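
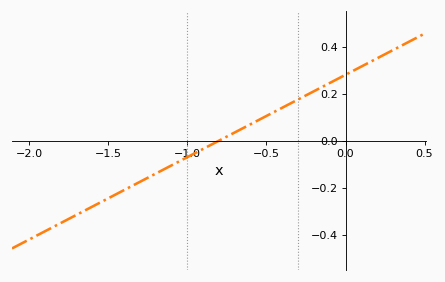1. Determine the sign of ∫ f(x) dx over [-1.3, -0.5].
negative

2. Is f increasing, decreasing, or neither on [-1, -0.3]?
increasing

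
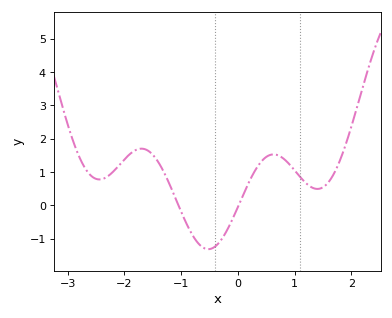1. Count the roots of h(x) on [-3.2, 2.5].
2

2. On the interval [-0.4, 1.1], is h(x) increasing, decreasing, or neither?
neither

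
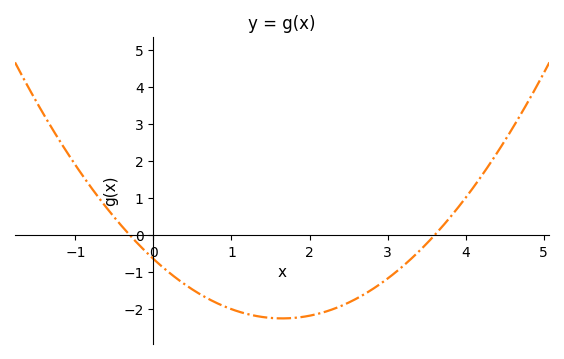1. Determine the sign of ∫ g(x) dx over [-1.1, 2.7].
negative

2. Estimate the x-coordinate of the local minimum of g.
1.65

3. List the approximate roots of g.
-0.3, 3.6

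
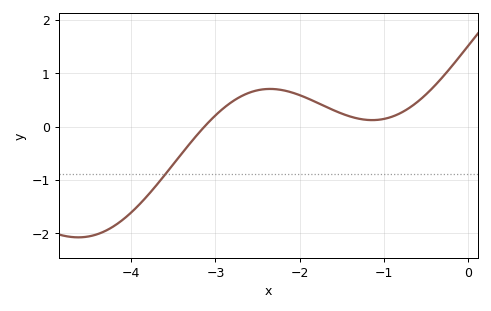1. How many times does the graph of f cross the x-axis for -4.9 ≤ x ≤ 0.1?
1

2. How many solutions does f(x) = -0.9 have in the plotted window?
1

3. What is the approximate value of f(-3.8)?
-1.3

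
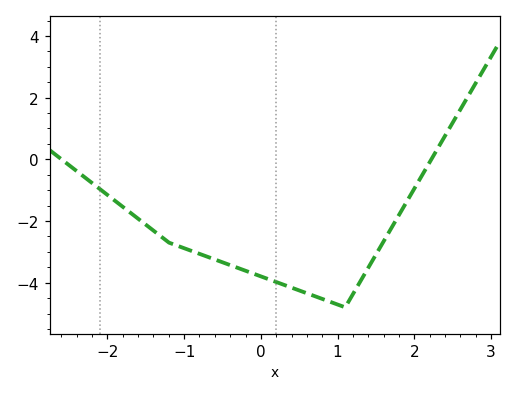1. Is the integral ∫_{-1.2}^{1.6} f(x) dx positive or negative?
negative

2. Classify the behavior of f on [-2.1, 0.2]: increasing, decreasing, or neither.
decreasing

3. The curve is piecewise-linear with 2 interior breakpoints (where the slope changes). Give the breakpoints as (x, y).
(-1.2, -2.7); (1.1, -4.8)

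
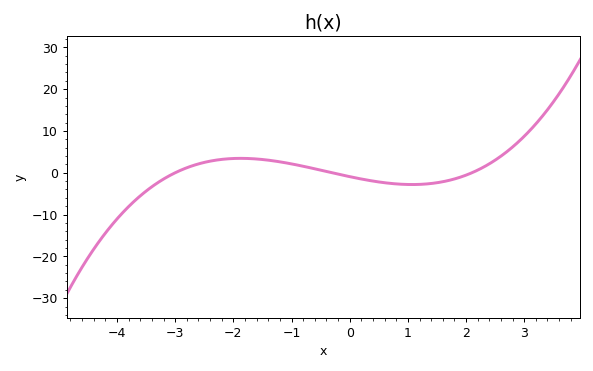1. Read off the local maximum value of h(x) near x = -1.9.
3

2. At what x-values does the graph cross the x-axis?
-3, -0.2, 2.2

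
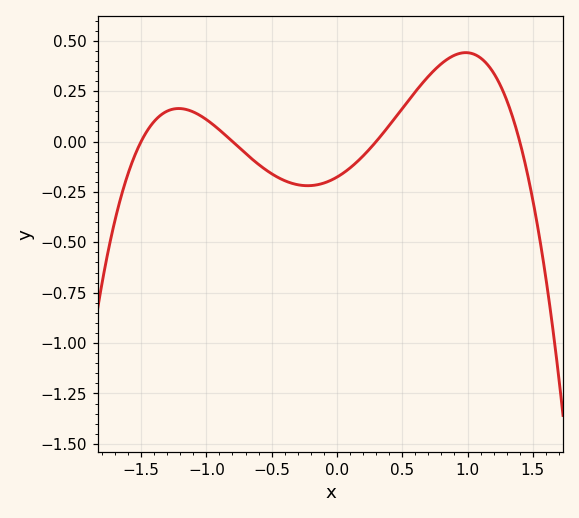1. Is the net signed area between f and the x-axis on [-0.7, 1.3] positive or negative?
positive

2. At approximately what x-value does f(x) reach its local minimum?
-0.2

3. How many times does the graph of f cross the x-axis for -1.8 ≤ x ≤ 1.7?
4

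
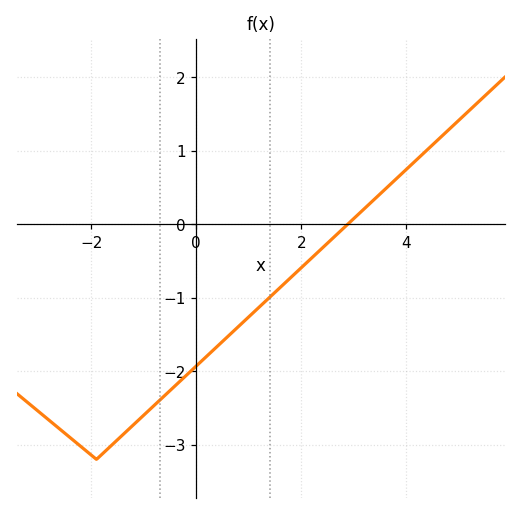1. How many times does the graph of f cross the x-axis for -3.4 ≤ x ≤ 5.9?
1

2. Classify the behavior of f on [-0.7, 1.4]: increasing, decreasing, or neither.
increasing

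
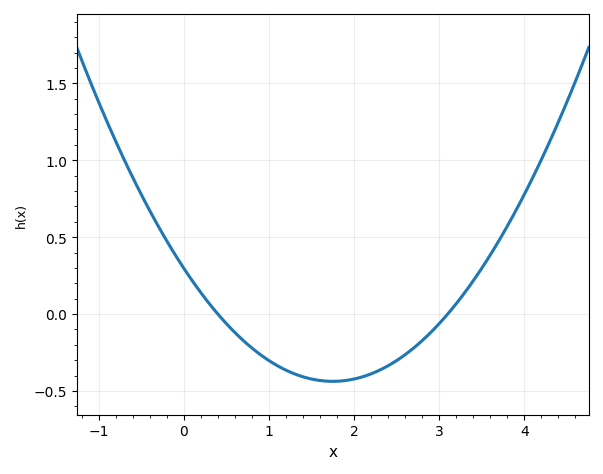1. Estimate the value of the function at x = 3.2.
0.067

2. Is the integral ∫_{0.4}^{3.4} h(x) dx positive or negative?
negative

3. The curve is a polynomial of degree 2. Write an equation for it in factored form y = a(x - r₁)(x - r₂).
y = 0.24(x - 0.4)(x - 3.1)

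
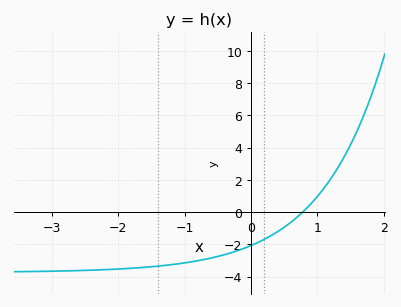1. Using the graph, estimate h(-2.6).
-3.62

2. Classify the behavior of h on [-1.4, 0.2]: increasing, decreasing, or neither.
increasing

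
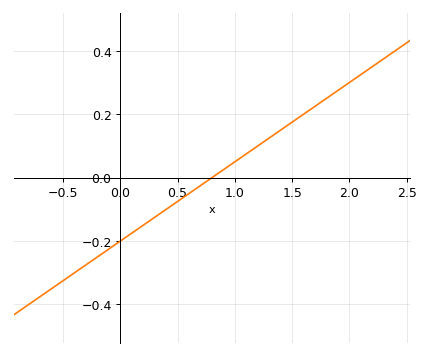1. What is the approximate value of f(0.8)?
0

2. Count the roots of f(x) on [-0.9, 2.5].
1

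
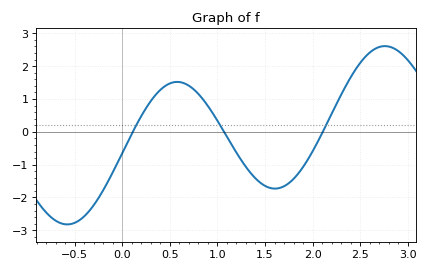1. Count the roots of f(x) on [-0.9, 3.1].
3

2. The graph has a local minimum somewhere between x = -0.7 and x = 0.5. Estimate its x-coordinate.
-0.6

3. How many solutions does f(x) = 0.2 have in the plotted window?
3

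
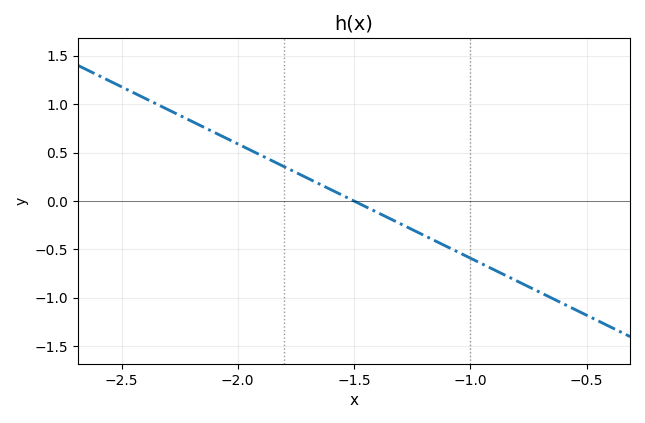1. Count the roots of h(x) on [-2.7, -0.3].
1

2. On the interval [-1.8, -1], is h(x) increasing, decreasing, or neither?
decreasing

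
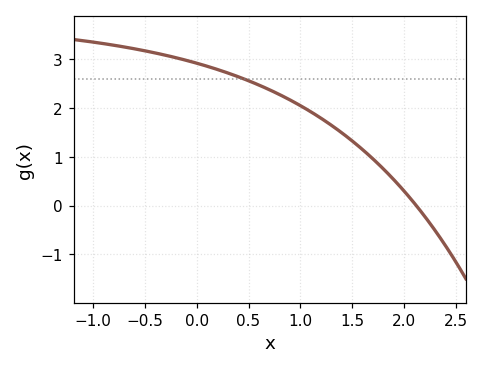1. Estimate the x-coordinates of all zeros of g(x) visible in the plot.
2.12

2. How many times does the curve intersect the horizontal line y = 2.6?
1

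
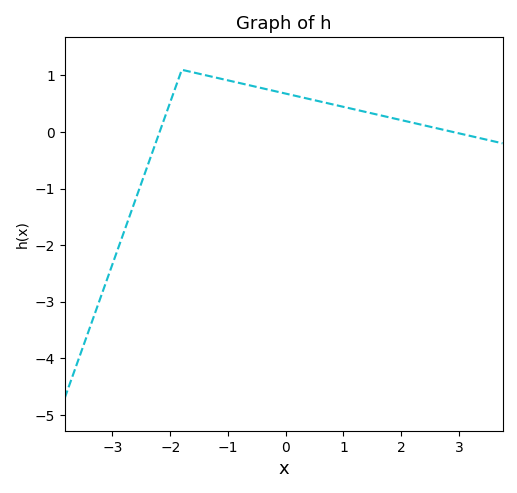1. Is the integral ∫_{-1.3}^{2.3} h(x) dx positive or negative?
positive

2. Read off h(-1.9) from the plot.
0.8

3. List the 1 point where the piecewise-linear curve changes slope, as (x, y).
(-1.8, 1.1)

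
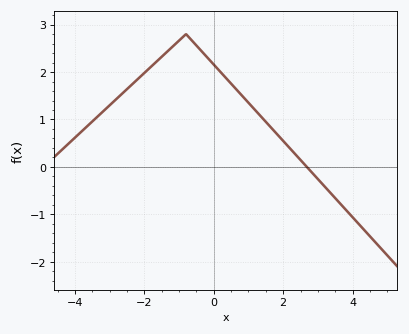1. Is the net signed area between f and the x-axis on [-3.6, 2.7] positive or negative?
positive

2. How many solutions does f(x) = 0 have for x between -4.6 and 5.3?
1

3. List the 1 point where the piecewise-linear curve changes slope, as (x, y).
(-0.8, 2.8)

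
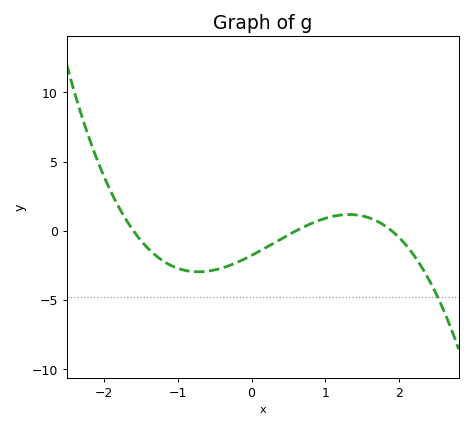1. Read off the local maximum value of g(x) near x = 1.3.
1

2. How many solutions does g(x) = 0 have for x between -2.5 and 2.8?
3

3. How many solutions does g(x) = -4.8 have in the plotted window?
1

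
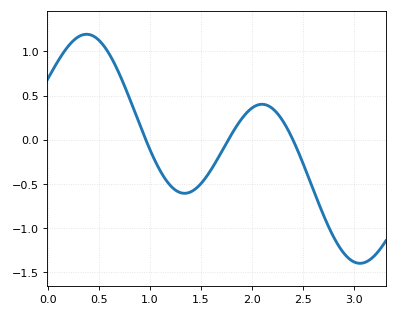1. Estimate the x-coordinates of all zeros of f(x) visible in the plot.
0.961, 1.77, 2.4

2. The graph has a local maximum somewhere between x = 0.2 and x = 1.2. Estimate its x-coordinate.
0.381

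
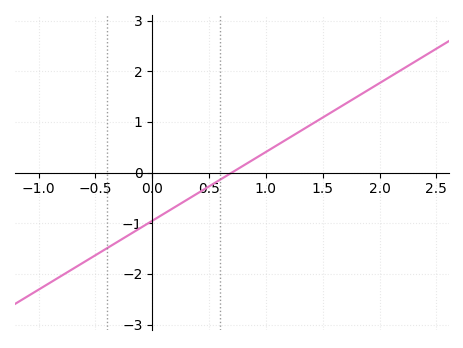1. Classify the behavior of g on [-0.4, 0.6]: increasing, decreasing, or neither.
increasing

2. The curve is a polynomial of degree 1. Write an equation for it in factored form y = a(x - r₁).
y = 1.36(x - 0.7)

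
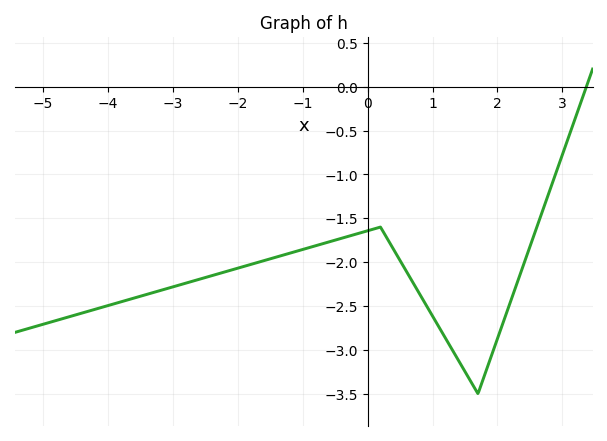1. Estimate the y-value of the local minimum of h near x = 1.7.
-3.5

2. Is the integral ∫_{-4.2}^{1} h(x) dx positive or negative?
negative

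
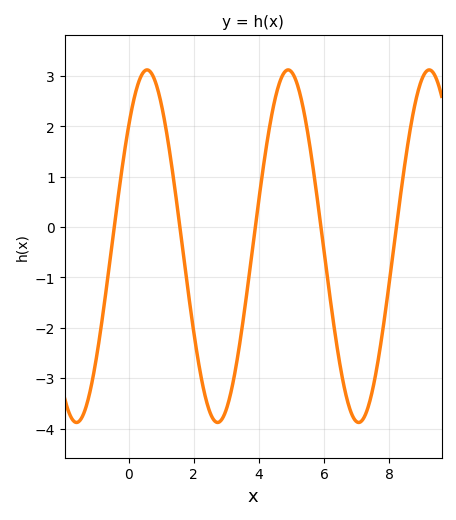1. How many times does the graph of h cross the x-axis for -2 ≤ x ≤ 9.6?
5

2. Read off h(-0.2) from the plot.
1.2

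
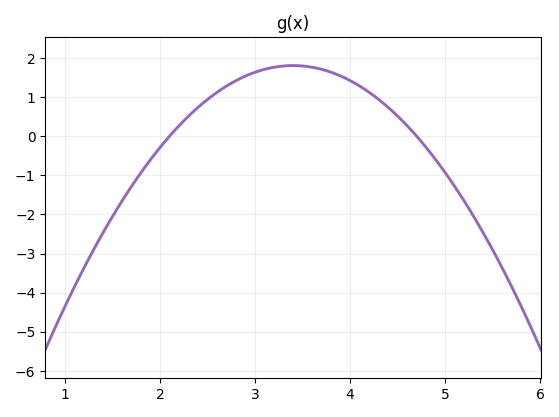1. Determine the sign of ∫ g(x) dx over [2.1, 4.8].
positive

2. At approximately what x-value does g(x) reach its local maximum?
3.4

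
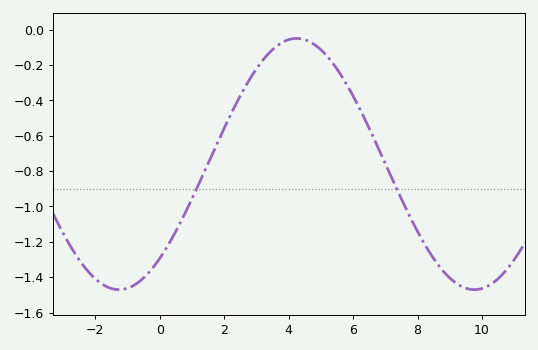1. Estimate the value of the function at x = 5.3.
-0.18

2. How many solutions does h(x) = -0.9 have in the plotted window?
2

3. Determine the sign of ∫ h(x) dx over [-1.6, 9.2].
negative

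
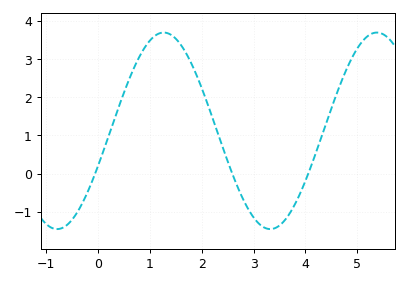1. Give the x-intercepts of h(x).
-0.1, 2.6, 4.1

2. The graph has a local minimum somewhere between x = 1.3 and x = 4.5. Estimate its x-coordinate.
3.3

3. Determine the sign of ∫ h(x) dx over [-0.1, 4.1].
positive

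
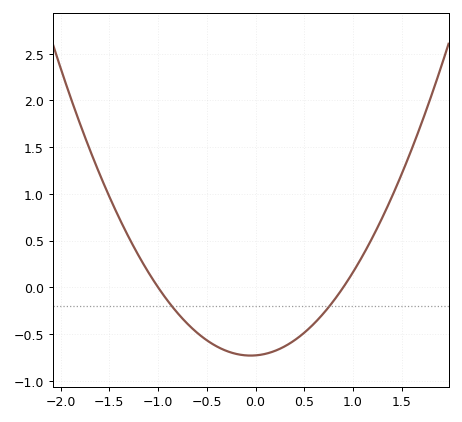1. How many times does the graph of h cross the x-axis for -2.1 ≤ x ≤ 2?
2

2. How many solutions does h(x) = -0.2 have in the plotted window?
2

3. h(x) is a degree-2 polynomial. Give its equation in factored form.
y = 0.81(x + 1)(x - 0.9)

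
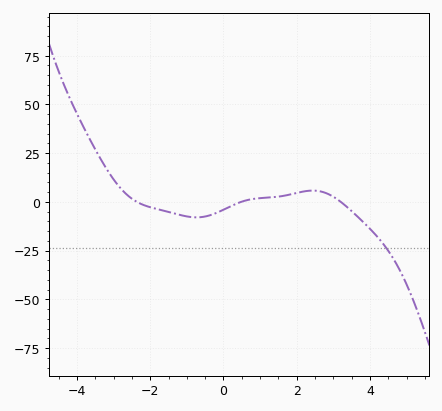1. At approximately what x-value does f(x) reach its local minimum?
-0.8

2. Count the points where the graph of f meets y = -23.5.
1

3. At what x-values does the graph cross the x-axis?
-2.4, 0.4, 3.2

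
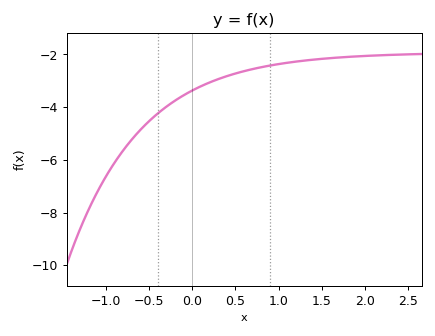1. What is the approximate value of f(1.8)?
-2.09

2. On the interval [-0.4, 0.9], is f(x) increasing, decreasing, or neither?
increasing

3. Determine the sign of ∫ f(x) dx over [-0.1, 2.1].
negative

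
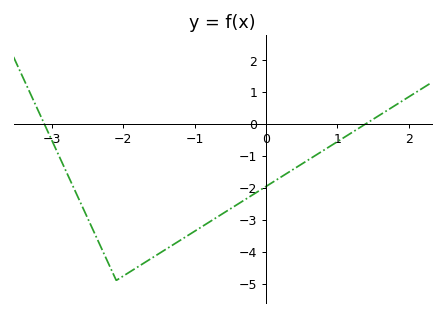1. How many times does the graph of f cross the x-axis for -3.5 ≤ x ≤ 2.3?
2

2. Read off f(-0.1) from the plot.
-2.1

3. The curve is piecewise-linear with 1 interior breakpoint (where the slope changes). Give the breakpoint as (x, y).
(-2.1, -4.9)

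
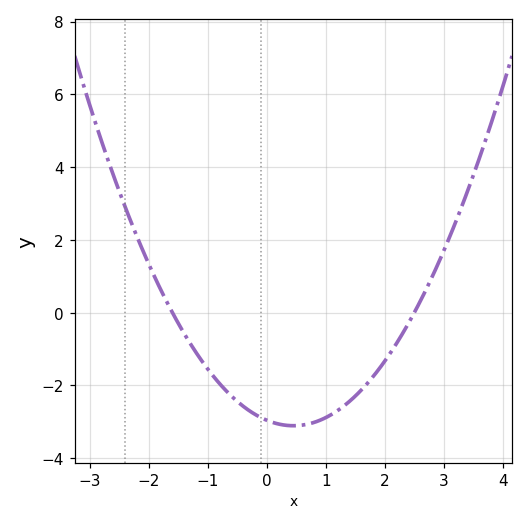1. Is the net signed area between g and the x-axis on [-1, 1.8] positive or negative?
negative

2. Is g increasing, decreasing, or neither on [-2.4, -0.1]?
decreasing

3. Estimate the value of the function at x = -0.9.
-1.76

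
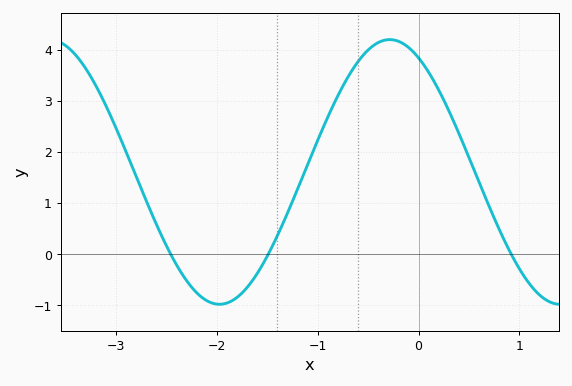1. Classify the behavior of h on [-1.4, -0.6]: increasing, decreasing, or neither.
increasing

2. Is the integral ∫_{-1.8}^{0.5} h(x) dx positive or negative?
positive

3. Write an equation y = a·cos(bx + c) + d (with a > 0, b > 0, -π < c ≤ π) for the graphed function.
y = 2.59cos(1.9x + 0.53) + 1.61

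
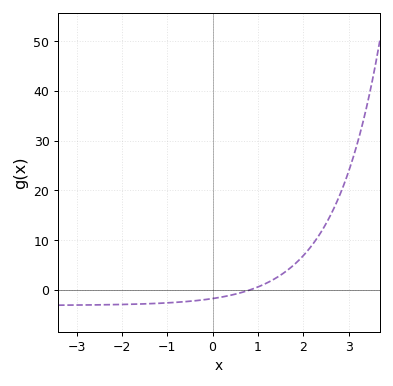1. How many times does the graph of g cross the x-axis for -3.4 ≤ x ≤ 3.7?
1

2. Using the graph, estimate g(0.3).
-1.28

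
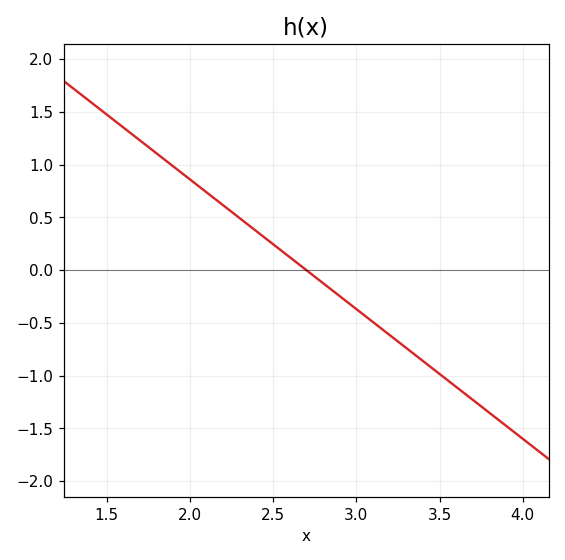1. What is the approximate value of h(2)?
0.861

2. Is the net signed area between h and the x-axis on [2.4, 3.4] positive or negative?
negative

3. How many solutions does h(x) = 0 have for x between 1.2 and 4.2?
1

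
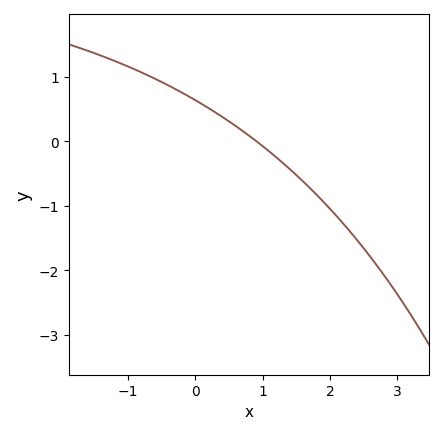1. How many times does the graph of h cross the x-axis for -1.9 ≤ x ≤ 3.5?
1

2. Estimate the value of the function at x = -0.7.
1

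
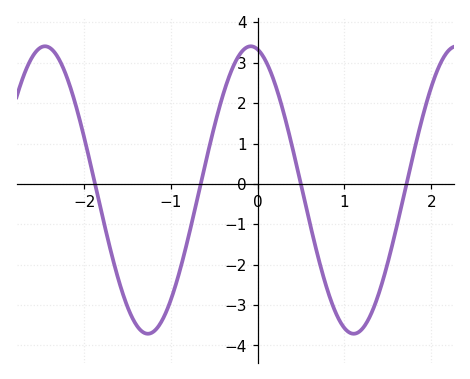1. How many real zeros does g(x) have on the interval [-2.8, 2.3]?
4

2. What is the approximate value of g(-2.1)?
1.98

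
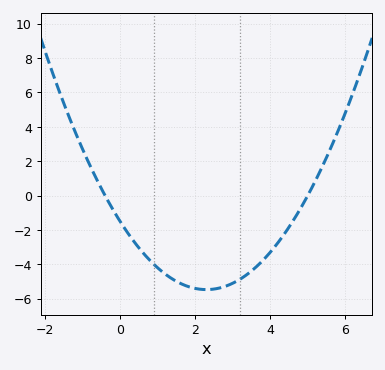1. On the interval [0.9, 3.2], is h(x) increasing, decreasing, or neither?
neither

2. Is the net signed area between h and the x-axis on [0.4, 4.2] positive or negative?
negative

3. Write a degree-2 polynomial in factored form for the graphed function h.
y = 0.75(x + 0.4)(x - 5)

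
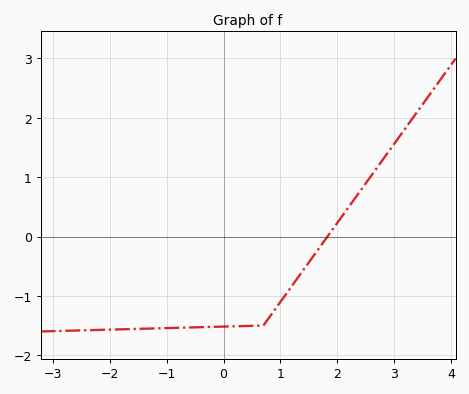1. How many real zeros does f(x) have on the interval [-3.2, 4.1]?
1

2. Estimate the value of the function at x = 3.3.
2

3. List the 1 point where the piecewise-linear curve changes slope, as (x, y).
(0.7, -1.5)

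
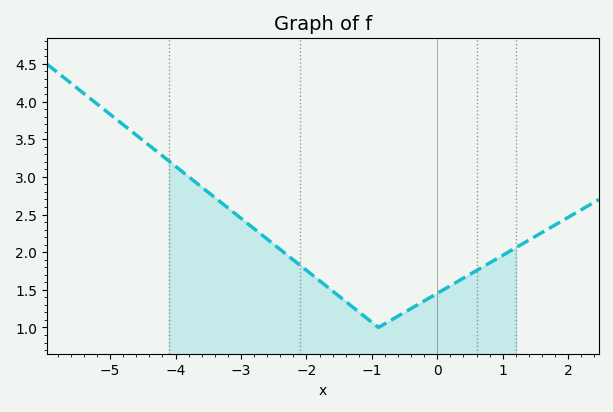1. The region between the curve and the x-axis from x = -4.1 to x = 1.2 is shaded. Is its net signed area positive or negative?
positive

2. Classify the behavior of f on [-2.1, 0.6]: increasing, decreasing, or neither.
neither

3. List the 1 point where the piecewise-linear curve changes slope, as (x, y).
(-0.9, 1)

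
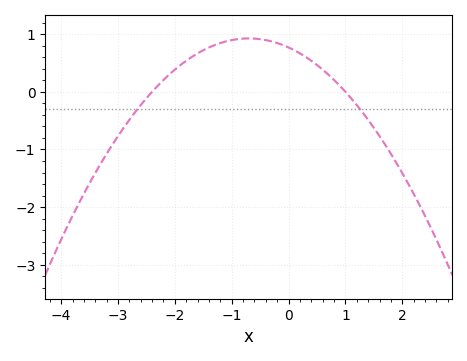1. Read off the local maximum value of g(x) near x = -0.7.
0.9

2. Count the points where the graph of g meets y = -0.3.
2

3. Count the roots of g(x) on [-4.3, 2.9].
2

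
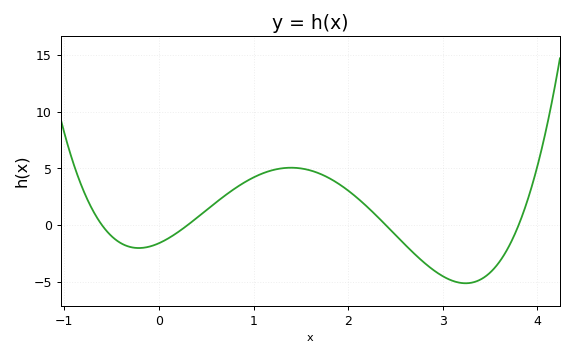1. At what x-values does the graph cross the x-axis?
-0.6, 0.3, 2.4, 3.8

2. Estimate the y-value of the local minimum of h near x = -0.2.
-2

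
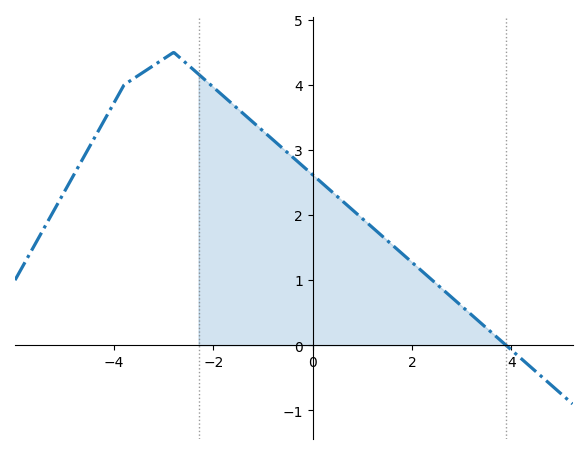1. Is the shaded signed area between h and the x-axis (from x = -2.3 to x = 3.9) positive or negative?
positive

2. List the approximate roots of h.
3.89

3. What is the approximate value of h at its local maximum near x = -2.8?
4.5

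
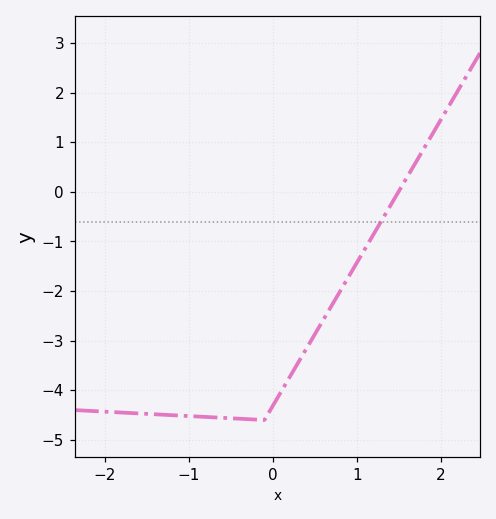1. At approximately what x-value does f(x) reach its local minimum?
-0.1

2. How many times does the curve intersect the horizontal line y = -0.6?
1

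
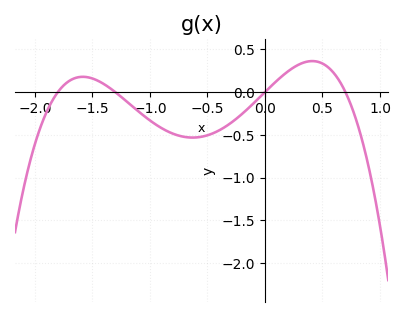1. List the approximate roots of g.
-1.8, -1.3, 0, 0.7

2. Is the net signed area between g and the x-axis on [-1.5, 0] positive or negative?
negative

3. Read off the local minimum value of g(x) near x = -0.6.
-0.55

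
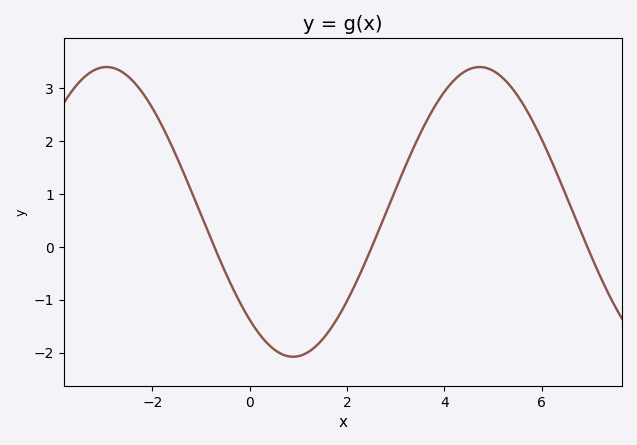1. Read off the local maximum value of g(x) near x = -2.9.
3.4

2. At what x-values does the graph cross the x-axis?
-0.728, 2.51, 6.93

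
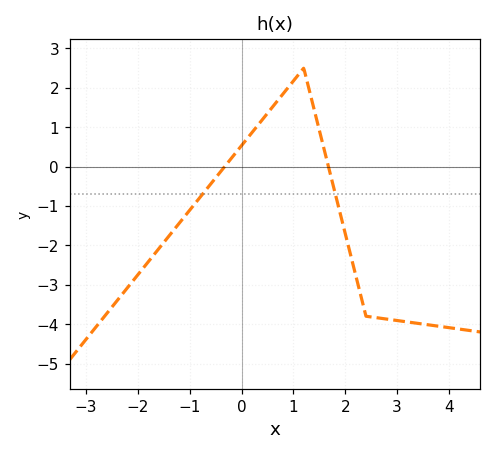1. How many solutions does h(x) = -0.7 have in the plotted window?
2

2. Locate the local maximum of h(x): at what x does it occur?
1.2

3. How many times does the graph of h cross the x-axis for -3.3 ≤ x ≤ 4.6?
2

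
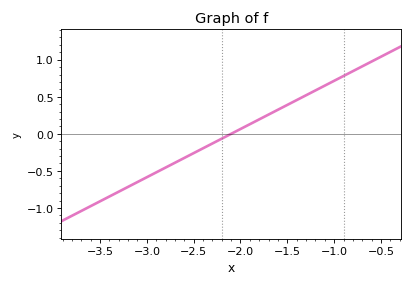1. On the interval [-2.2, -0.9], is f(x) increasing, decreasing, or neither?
increasing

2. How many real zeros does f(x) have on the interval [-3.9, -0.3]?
1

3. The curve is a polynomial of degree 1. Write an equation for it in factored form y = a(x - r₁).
y = 0.65(x + 2.1)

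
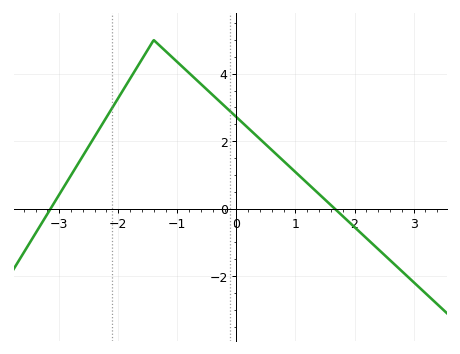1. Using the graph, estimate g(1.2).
0.757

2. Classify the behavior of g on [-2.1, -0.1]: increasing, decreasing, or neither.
neither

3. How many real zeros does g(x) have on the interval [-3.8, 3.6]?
2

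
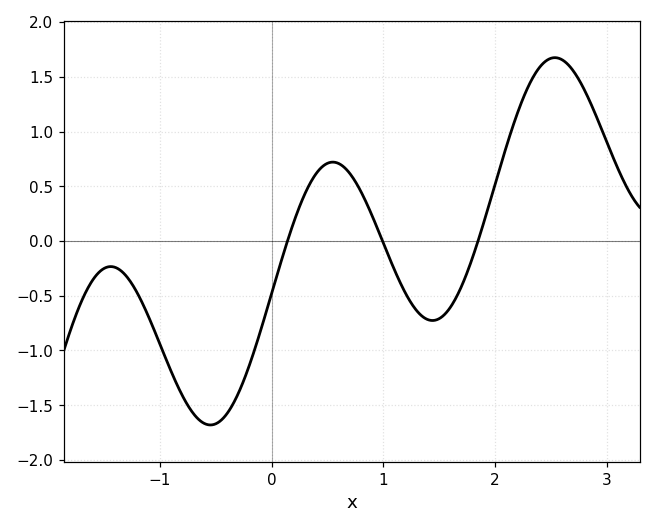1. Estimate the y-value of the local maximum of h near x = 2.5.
1.68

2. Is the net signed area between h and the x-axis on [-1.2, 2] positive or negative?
negative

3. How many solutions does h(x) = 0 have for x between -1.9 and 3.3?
3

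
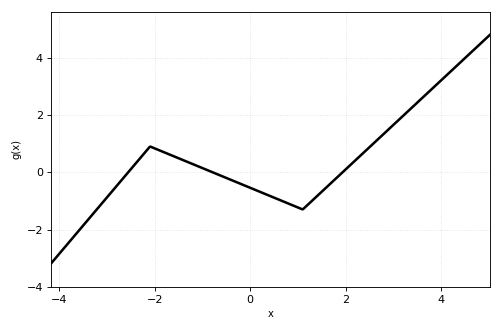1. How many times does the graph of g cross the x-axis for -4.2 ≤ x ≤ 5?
3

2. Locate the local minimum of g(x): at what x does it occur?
1.1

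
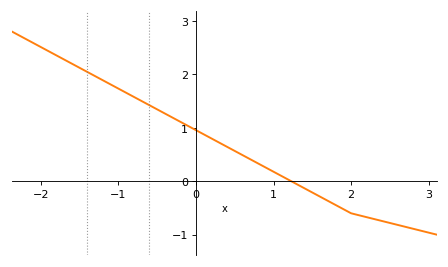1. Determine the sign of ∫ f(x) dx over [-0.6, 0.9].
positive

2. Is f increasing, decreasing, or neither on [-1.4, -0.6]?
decreasing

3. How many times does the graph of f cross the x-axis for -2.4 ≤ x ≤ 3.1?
1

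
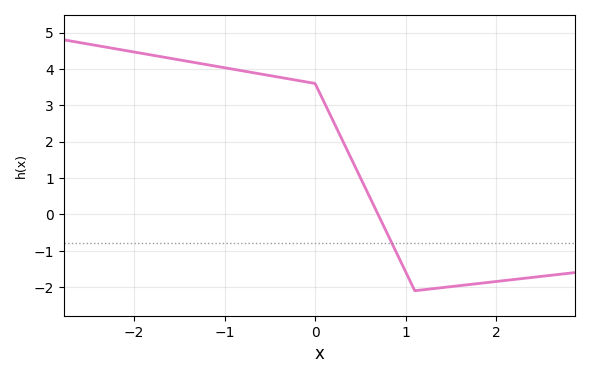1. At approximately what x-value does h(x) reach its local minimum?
1.1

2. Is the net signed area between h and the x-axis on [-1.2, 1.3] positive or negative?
positive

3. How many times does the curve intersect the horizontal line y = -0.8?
1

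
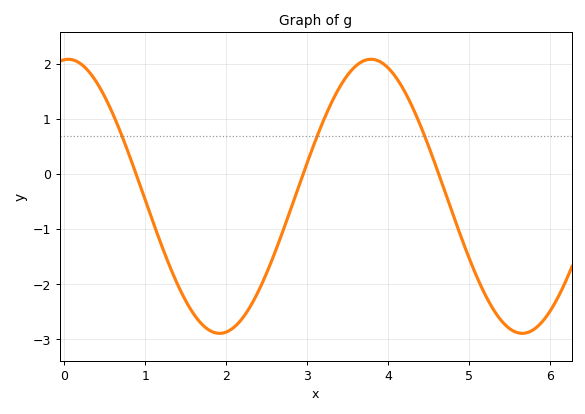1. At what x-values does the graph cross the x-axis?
0.887, 2.95, 4.63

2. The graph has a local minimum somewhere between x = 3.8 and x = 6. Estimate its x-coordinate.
5.66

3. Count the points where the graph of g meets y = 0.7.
3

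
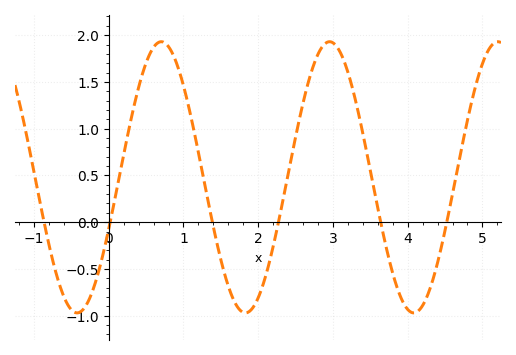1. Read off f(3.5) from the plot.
0.55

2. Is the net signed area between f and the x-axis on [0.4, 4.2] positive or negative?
positive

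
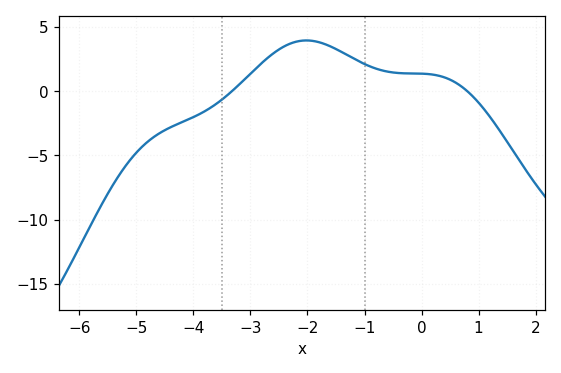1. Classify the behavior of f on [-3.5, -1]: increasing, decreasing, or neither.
neither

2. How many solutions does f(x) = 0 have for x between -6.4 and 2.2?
2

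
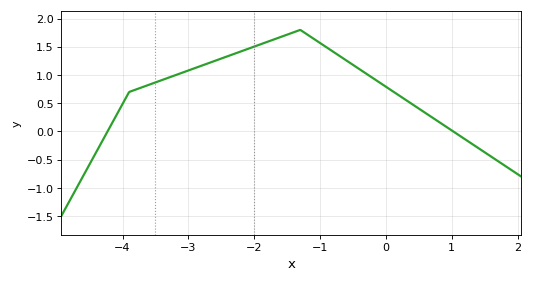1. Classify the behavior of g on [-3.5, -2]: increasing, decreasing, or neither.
increasing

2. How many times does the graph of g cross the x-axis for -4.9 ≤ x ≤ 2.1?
2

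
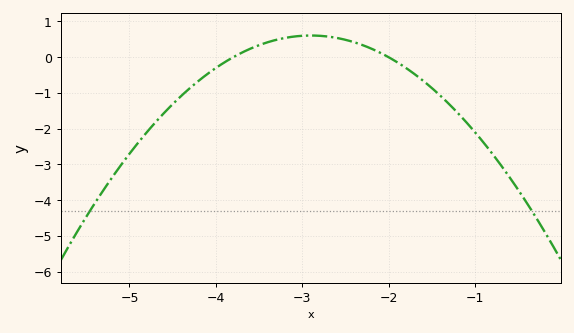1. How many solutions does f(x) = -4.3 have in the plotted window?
2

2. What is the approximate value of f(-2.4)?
0.4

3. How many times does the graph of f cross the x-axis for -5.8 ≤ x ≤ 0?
2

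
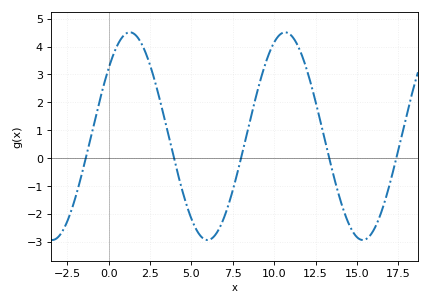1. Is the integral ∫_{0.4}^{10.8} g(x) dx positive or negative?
positive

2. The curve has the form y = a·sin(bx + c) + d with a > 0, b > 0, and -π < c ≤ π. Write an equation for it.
y = 3.72sin(0.67x + 0.71) + 0.79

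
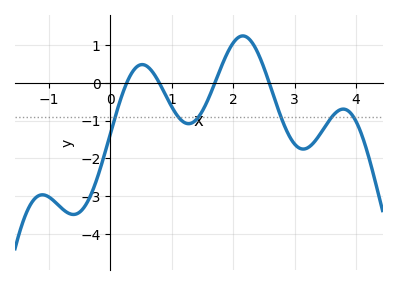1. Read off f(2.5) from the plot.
0.405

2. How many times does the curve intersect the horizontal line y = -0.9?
6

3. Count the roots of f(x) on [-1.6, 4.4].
4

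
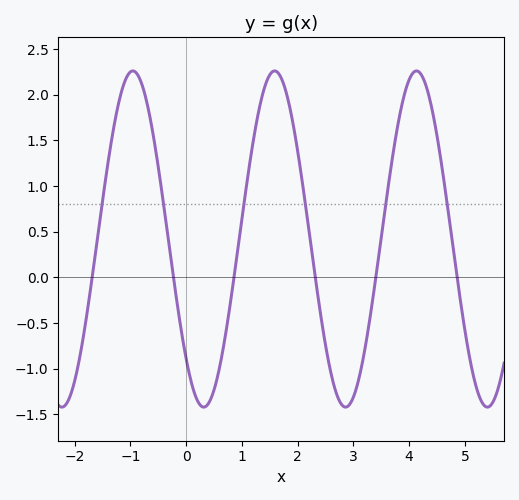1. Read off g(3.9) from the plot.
1.97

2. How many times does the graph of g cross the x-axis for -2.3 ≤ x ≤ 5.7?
6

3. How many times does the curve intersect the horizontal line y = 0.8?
6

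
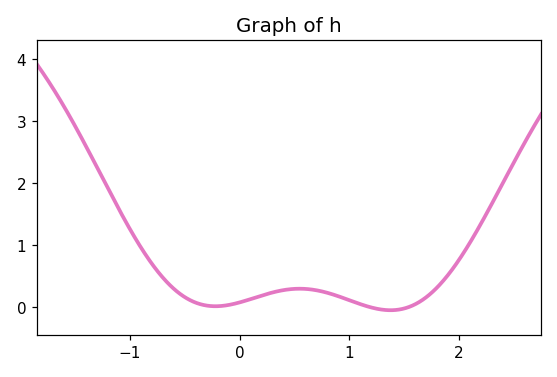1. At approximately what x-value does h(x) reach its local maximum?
0.549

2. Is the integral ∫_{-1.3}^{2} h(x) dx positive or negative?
positive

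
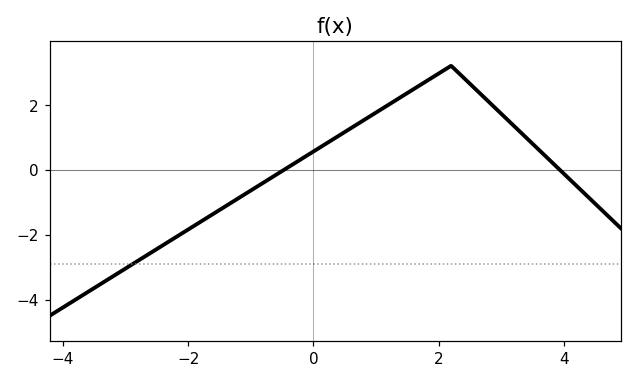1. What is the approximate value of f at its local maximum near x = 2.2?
3.2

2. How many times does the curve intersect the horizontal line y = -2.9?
1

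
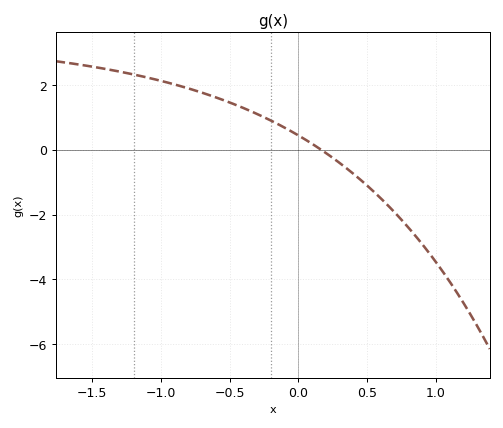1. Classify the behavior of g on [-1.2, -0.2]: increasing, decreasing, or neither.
decreasing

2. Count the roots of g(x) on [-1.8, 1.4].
1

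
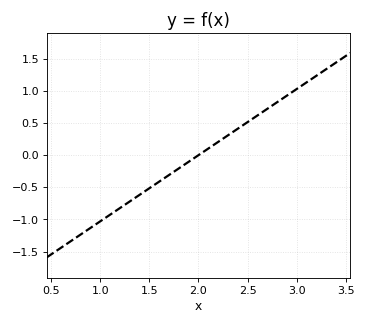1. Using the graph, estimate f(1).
-1.03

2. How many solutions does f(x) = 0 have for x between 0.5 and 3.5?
1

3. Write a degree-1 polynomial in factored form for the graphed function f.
y = 1.03(x - 2)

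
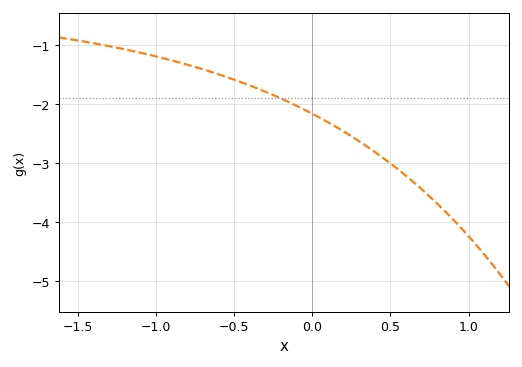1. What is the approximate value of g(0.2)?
-2.46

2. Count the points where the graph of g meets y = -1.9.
1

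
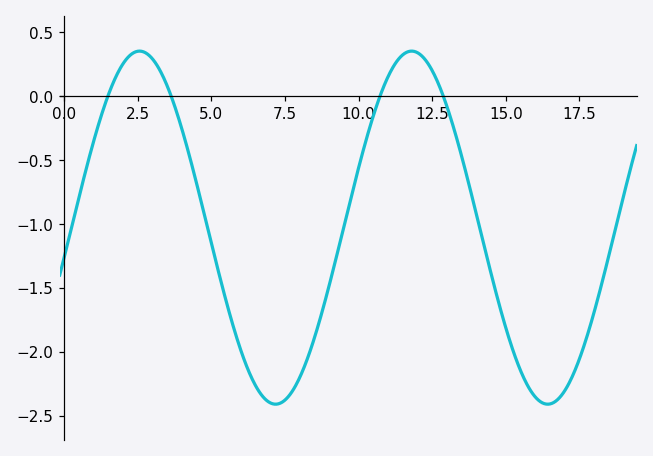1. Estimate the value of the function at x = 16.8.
-2.36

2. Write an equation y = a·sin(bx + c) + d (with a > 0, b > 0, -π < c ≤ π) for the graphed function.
y = 1.38sin(0.68x - 0.172) - 1.03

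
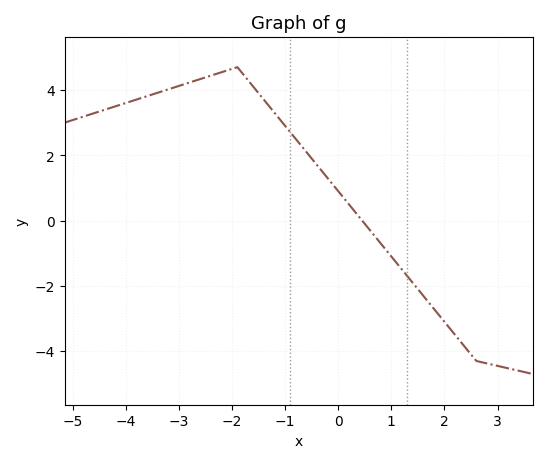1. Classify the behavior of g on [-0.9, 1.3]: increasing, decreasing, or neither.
decreasing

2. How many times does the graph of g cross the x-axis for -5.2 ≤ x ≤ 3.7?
1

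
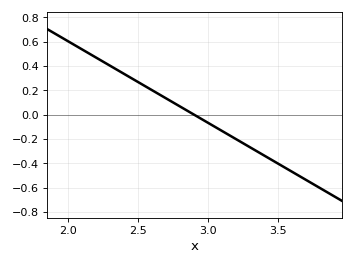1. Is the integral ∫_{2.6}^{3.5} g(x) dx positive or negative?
negative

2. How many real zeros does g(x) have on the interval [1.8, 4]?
1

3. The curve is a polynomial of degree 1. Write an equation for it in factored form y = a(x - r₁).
y = -0.67(x - 2.9)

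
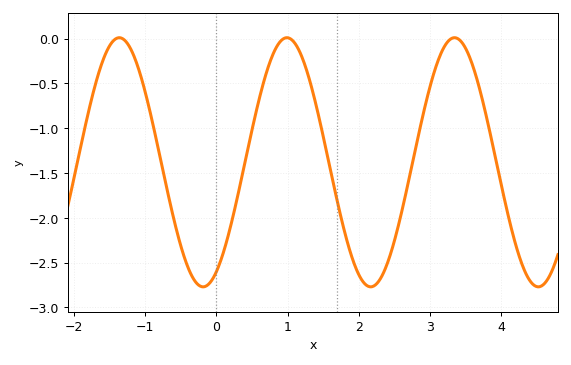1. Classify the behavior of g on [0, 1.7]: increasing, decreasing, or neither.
neither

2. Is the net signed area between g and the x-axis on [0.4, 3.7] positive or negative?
negative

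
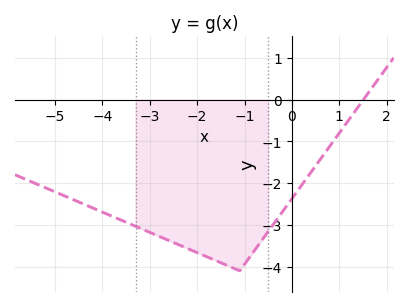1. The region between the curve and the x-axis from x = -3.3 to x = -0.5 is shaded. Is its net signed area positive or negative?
negative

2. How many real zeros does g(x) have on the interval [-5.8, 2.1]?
1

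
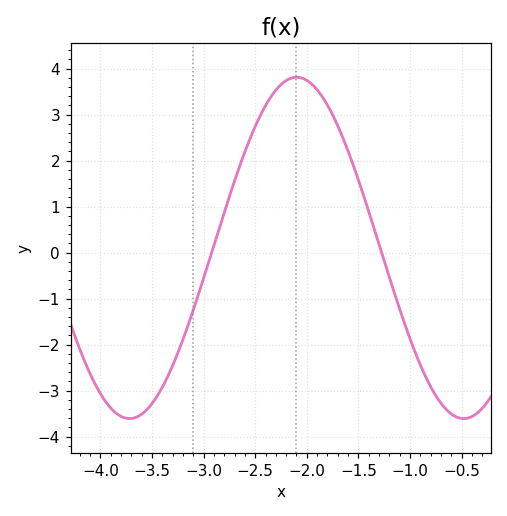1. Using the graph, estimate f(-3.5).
-3.3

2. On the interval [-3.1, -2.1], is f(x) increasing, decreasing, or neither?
increasing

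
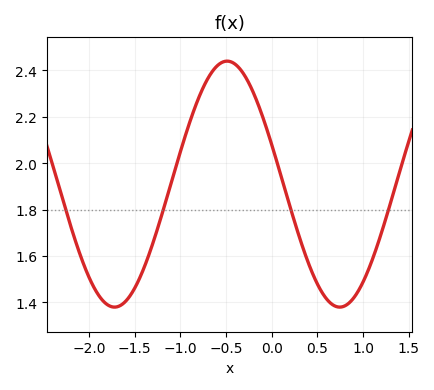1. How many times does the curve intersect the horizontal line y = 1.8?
4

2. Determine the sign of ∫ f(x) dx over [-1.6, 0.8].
positive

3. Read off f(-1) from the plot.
2.04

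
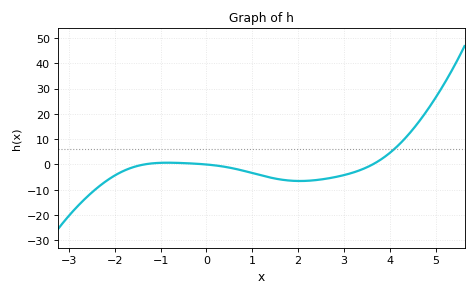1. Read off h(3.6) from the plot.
0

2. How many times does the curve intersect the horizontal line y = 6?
1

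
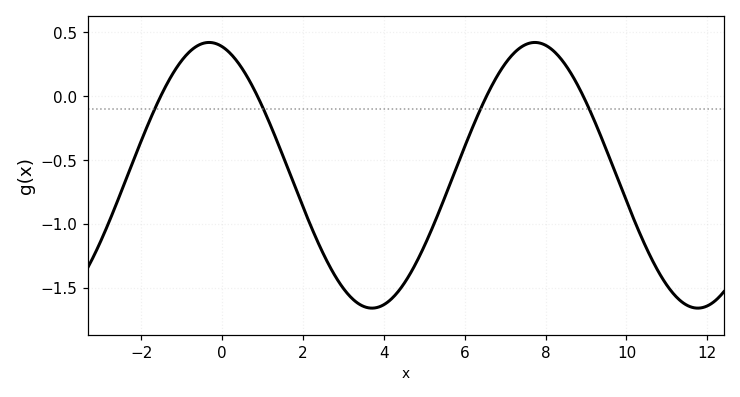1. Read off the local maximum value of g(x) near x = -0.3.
0.42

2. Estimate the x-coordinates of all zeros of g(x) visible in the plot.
-1.51, 0.876, 6.54, 8.93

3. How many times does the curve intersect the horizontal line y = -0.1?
4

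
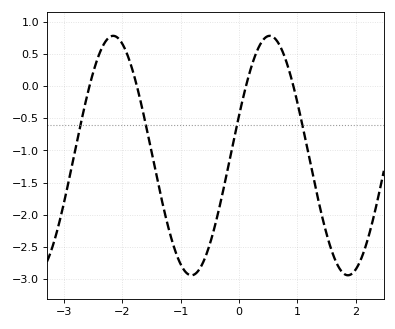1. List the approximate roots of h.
-2.57, -1.75, 0.12, 0.933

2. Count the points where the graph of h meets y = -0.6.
4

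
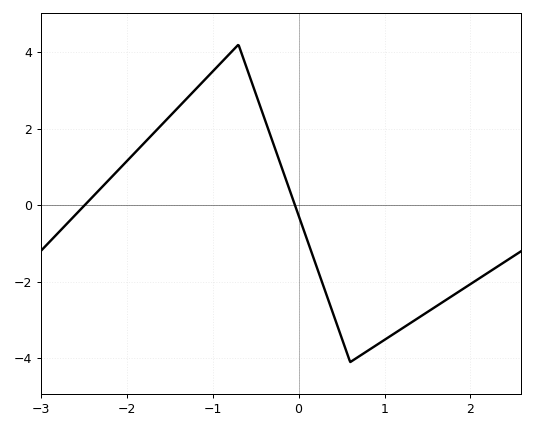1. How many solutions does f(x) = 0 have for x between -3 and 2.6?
2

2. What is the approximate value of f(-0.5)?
3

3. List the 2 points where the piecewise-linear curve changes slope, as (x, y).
(-0.7, 4.2); (0.6, -4.1)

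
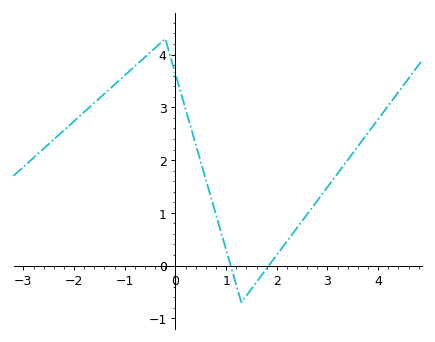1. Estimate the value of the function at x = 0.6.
1.6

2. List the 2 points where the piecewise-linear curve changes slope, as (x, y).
(-0.2, 4.3); (1.3, -0.7)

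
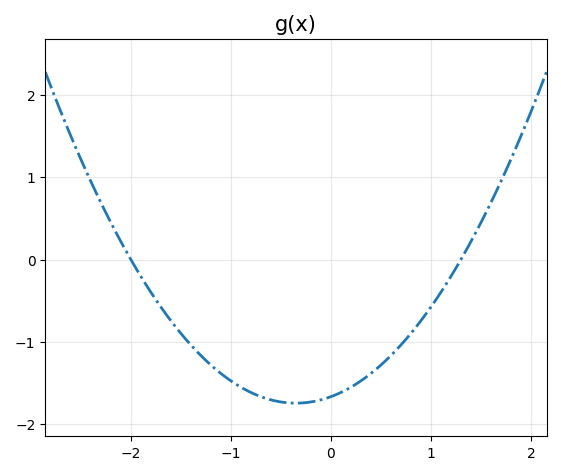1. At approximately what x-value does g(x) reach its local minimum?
-0.3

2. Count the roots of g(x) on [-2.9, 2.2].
2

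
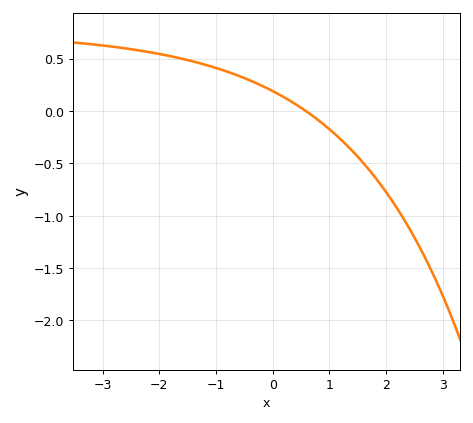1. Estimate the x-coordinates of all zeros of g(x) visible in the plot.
0.584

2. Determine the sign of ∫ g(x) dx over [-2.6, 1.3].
positive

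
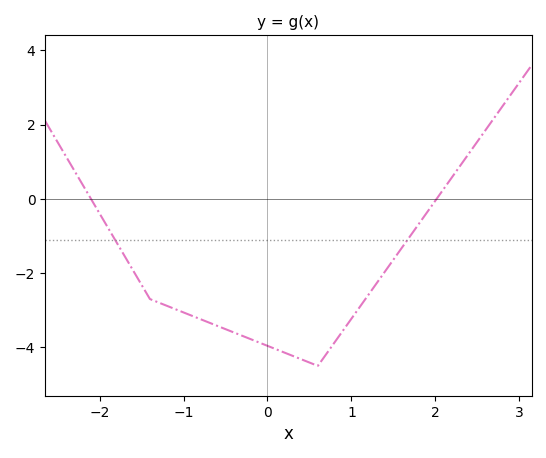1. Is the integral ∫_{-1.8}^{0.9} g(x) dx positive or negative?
negative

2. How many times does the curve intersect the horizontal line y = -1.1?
2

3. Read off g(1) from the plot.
-3.2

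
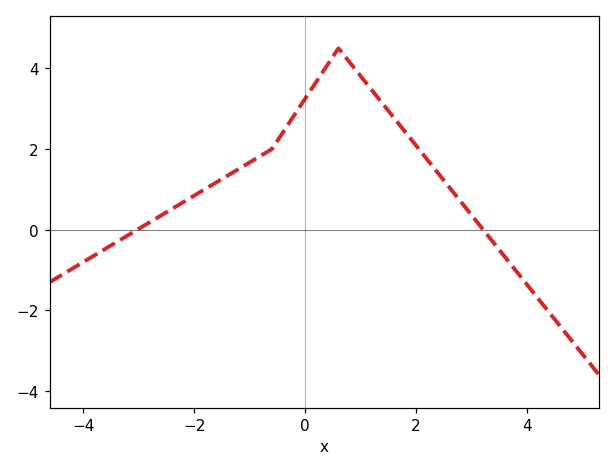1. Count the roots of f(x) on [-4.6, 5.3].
2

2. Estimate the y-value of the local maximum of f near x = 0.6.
4.4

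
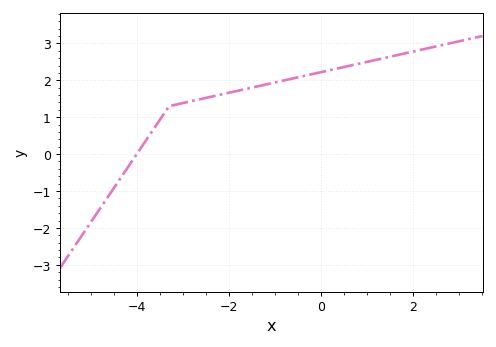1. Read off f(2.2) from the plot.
2.8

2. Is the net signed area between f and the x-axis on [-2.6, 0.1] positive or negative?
positive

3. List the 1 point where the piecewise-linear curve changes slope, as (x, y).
(-3.3, 1.3)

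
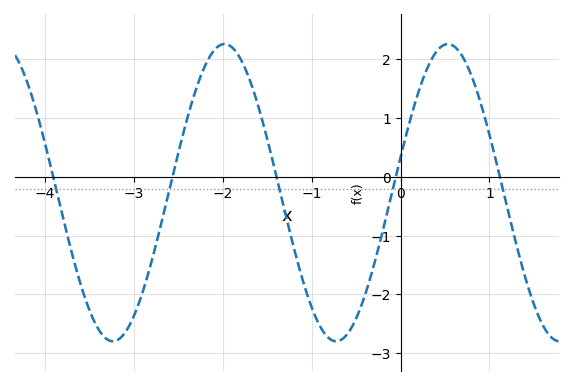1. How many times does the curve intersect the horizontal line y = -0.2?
5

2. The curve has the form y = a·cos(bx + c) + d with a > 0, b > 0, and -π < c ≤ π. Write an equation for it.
y = 2.53cos(2.5x - 1.3) - 0.27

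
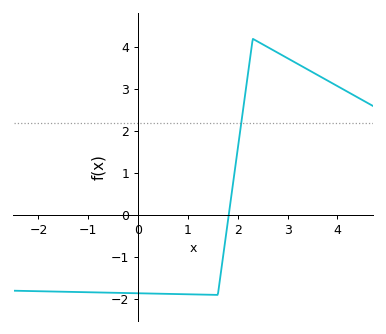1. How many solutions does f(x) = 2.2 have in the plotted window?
1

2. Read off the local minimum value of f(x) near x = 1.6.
-1.9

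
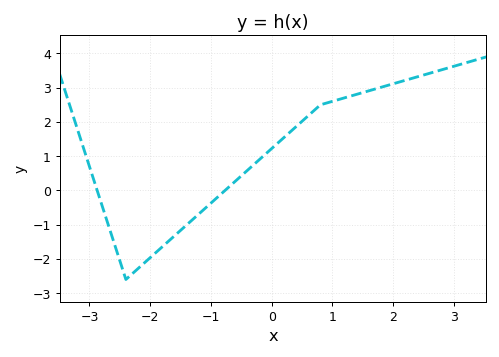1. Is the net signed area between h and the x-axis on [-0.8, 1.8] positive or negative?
positive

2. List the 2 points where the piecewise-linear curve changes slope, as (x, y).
(-2.4, -2.6); (0.8, 2.5)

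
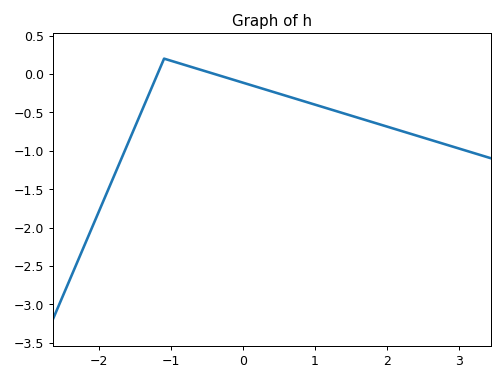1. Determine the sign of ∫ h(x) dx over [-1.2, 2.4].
negative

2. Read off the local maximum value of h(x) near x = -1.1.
0.2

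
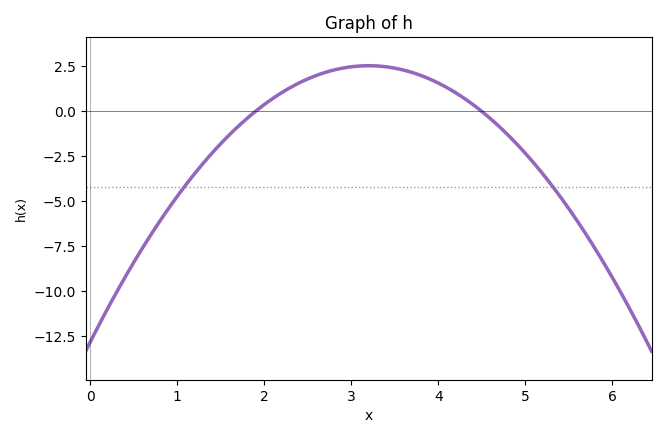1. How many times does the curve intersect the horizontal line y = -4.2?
2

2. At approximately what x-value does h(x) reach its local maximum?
3.2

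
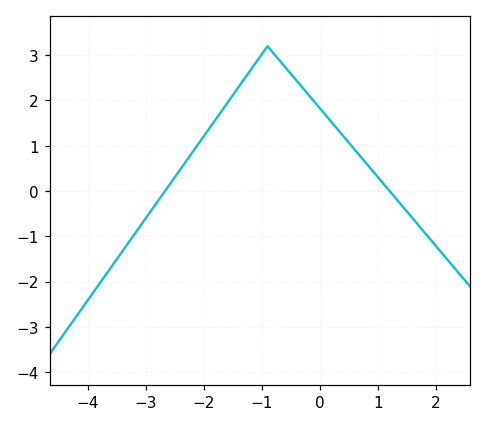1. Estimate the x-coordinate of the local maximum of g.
-0.9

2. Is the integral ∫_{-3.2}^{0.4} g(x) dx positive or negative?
positive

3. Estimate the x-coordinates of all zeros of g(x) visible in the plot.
-2.67, 1.2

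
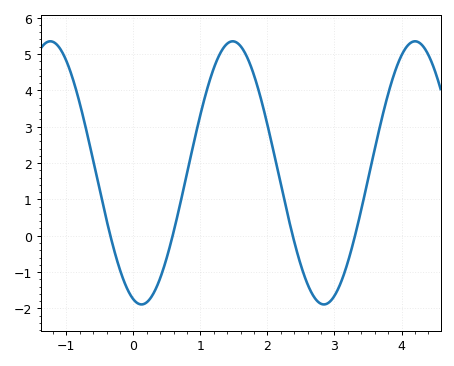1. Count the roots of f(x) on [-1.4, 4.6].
4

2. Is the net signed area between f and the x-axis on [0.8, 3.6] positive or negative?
positive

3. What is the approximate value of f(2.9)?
-1.86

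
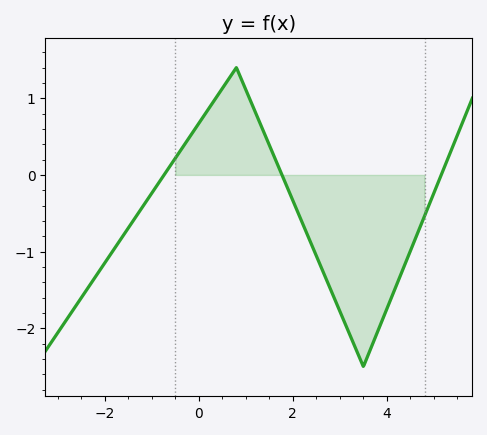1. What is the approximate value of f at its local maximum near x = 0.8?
1.4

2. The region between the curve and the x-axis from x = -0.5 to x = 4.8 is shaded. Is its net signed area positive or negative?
negative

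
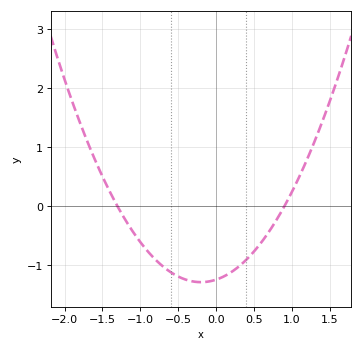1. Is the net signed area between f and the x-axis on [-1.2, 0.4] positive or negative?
negative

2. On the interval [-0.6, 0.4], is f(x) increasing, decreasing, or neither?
neither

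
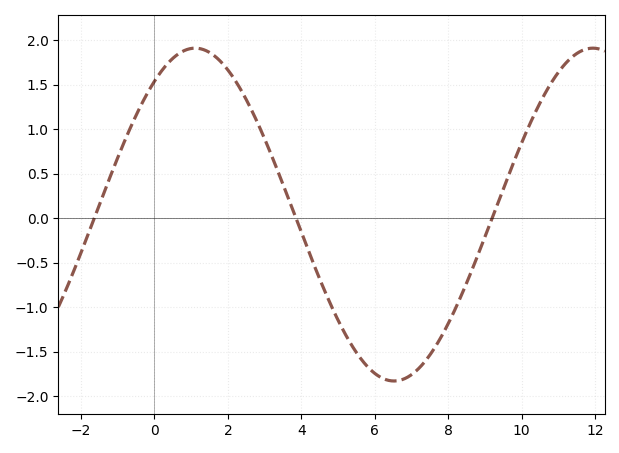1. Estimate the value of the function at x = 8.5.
-0.729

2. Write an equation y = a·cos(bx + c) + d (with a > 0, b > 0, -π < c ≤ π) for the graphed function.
y = 1.87cos(0.58x - 0.642) + 0.04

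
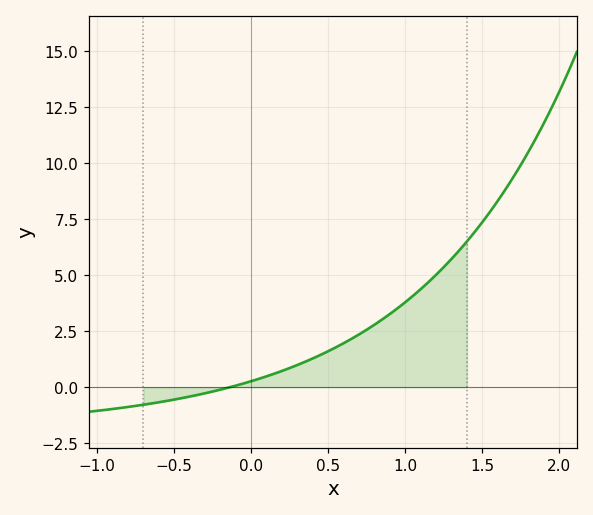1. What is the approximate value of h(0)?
0.27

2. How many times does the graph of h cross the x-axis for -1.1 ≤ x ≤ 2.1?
1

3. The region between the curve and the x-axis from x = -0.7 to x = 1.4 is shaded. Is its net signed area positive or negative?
positive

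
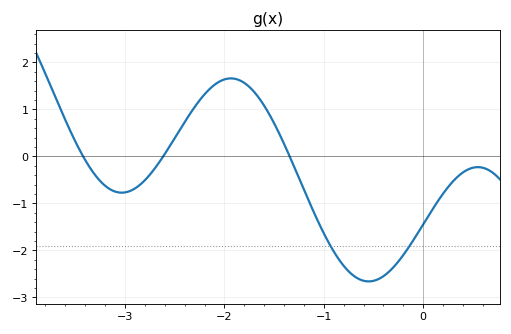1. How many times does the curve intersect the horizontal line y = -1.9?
2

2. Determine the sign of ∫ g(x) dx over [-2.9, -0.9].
positive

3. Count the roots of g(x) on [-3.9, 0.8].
3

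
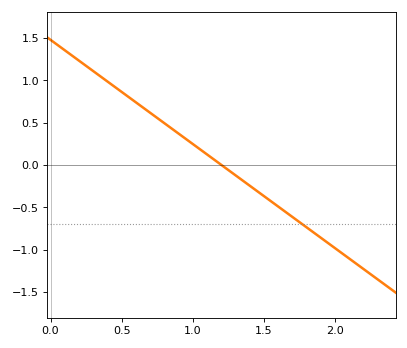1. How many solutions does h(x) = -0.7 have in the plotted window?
1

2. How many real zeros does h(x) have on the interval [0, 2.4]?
1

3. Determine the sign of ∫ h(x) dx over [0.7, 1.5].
positive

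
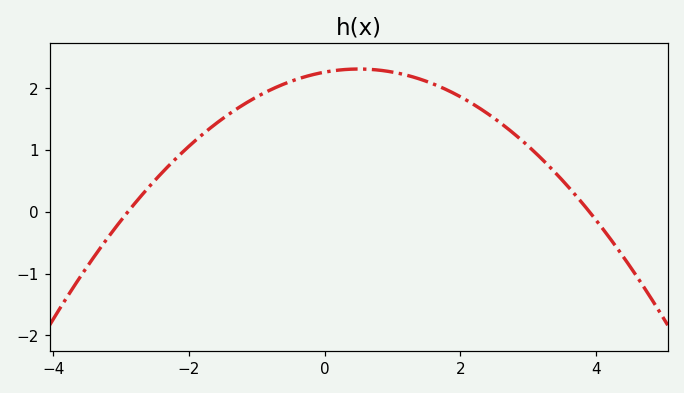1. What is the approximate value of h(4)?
-0.1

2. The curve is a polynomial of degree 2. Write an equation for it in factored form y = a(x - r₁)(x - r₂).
y = -0.2(x + 2.9)(x - 3.9)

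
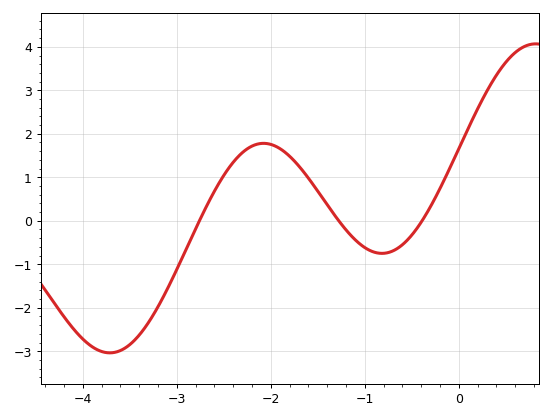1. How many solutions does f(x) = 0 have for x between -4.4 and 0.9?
3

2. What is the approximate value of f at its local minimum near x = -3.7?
-3.04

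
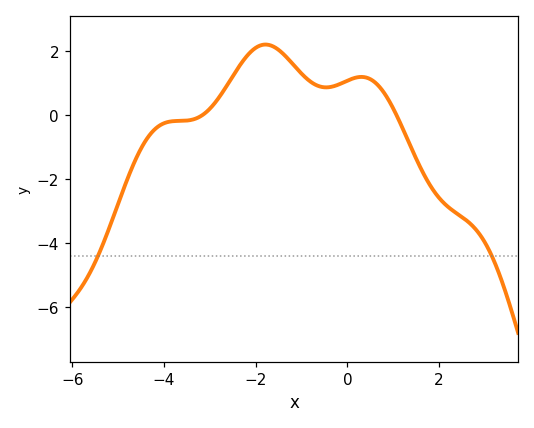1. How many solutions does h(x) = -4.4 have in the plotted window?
2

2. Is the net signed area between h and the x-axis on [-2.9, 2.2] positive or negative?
positive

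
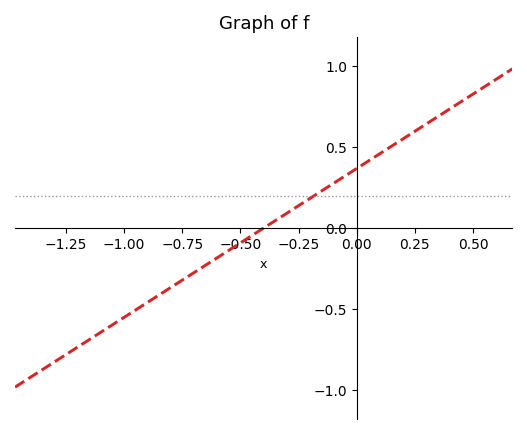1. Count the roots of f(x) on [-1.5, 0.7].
1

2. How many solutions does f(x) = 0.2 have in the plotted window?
1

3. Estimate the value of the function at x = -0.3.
0.092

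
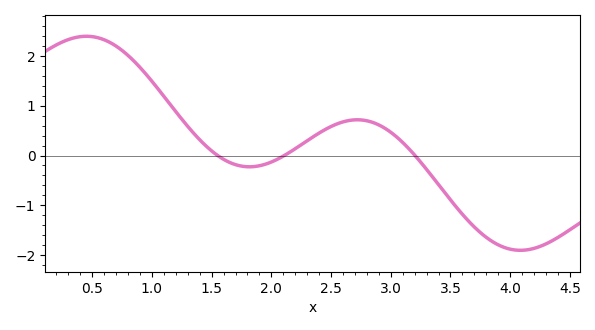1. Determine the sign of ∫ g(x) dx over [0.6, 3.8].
positive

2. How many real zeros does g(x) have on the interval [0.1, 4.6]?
3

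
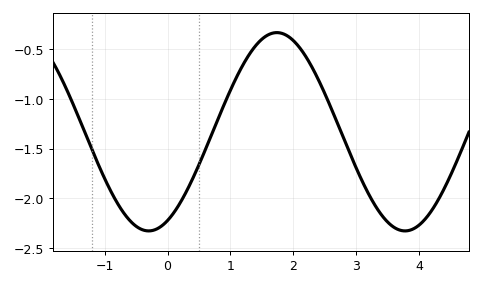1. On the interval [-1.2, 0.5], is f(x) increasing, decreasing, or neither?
neither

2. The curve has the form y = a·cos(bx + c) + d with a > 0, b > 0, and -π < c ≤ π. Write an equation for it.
y = 1cos(1.54x - 2.68) - 1.33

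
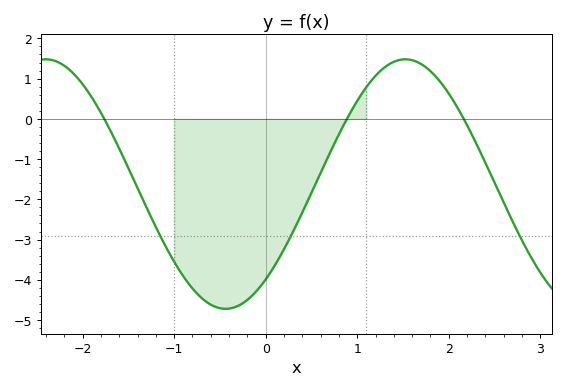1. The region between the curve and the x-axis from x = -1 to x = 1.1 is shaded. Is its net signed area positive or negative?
negative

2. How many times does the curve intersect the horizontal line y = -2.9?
3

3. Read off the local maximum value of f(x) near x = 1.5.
1.48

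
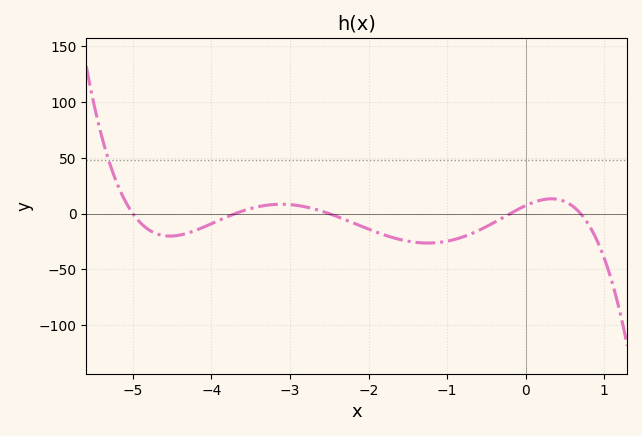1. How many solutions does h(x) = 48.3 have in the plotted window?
1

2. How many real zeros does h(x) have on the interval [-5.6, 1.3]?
5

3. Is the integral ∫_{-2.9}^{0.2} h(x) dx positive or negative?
negative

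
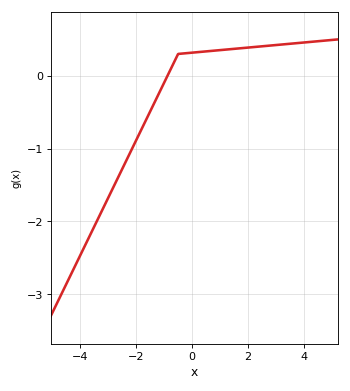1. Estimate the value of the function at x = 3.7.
0.446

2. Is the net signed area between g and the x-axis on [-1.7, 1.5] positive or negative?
positive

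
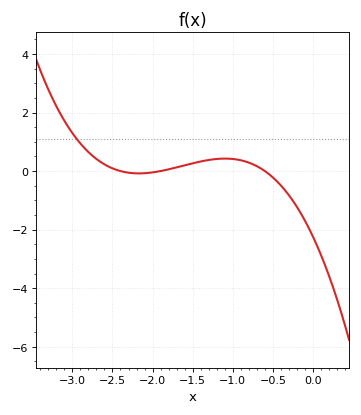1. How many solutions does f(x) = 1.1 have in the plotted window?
1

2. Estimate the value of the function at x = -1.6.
0.197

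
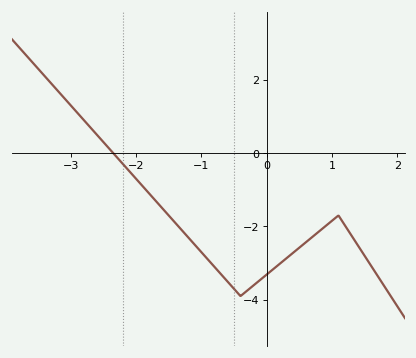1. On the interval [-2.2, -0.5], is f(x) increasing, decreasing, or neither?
decreasing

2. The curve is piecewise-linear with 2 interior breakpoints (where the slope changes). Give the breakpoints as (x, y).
(-0.4, -3.9); (1.1, -1.7)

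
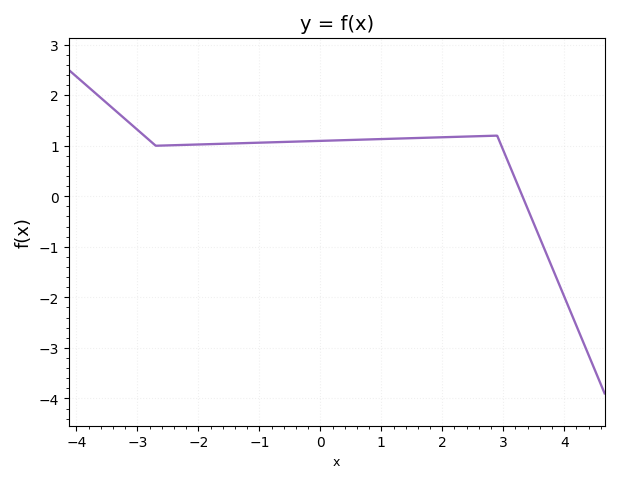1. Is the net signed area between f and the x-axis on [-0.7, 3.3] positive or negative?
positive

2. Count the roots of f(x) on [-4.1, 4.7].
1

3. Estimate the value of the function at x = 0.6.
1.12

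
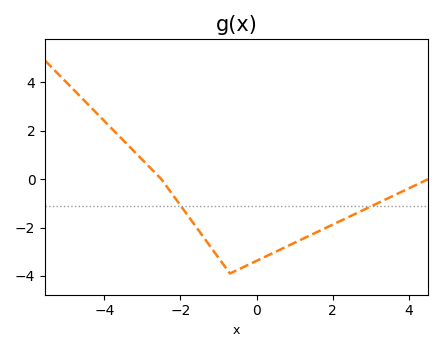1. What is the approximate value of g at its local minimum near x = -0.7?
-3.9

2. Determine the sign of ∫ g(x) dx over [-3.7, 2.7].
negative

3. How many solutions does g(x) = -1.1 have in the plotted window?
2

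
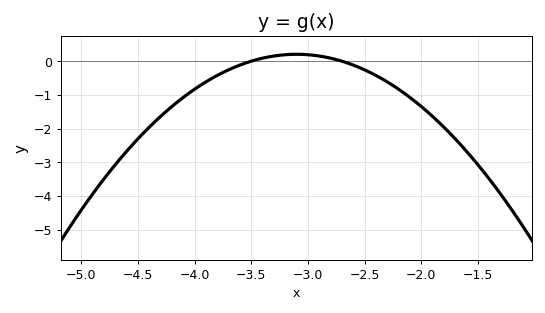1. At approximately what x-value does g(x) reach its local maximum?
-3.1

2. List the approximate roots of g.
-3.5, -2.7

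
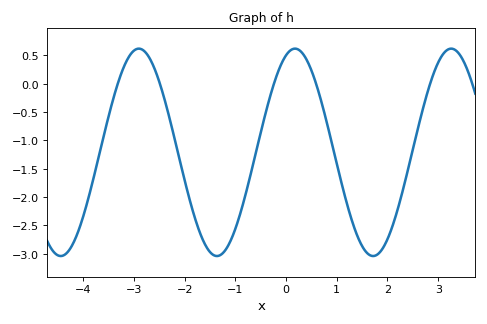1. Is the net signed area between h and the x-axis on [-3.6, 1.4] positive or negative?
negative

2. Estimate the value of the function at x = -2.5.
0.034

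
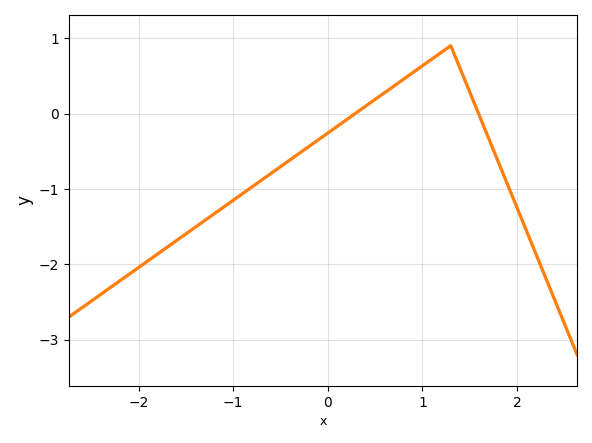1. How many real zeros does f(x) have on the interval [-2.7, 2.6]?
2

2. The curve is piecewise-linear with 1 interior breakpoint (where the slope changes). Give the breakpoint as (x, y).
(1.3, 0.9)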